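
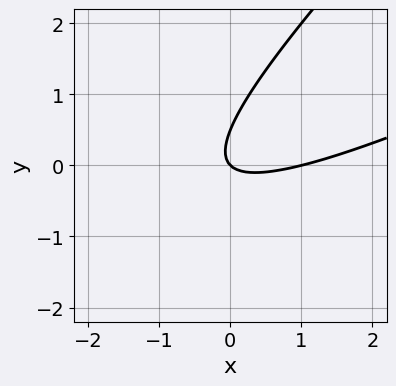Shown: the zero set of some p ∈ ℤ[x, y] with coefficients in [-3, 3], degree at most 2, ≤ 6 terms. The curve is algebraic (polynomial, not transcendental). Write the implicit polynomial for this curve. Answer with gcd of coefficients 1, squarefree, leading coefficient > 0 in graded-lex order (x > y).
1. deg p = 2. The shape is more complex than any degree-1 curve.
2. Checking where it meets the axes: the x-axis gridline crossings are at x ∈ {0, 1}; it meets the y-axis at y = 0 (among the integer gridlines).
3. Putting this together gives p.

x^2 - 3*x*y + 2*y^2 - x - y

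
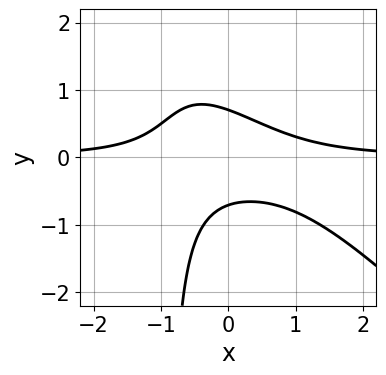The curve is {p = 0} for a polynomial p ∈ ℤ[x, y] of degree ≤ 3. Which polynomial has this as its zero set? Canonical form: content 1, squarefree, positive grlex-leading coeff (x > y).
2*x^2*y + 2*x*y^2 + 2*y^2 - 1

Degree: no degree-2 curve has this shape, so deg p = 3.
Reading off the gridlines: it misses every integer gridline on the x-axis.
These observations pin down the coefficients.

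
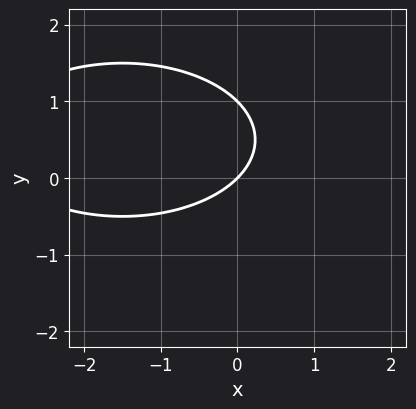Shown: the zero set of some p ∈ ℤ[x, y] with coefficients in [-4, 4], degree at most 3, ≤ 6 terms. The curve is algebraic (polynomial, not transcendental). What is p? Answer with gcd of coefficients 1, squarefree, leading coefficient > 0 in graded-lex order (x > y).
x^2 + 3*y^2 + 3*x - 3*y

The degree is 2 — a generic line meets the curve in up to 2 points.
Reading off the gridlines: among the integer gridlines, it crosses the y-axis at y ∈ {0, 1}; one x-axis crossing is at x = 0.
Solving for integer coefficients yields p as stated.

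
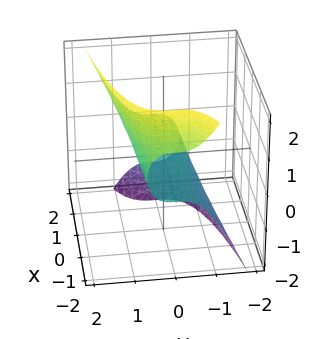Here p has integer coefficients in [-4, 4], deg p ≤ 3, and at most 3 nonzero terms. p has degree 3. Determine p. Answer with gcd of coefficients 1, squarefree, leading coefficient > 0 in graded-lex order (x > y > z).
x*z^2 - 3*y^3 + 3*z

First, the degree is 3 — no degree-2 surface has this shape.
Next, against the integer gridlines: one y-axis crossing is at y = 0; the visible x-axis segment lies entirely on the surface.
Finally, together with the visible shape, these determine p as stated.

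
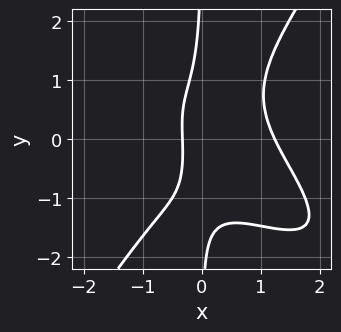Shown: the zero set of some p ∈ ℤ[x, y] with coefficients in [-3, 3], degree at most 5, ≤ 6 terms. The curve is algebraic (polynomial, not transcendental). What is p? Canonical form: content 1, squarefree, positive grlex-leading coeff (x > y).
2*x^4 + 3*x^3*y - 2*x*y^3 - 3*x - 1

First, degree: no degree-3 curve has this shape, so deg p = 4.
Next, against the integer gridlines: the curve avoids every integer y-axis point in the box.
Finally, solving for integer coefficients yields p as stated.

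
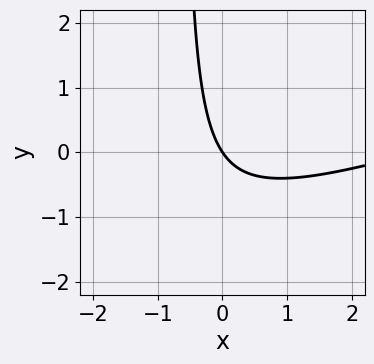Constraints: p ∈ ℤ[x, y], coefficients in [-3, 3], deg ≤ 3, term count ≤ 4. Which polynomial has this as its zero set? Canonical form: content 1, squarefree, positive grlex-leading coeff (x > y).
1. Degree: the shape is more complex than any degree-1 curve, so deg p = 2.
2. Reading off the gridlines: it crosses the y-axis at the gridline y = 0; it crosses the x-axis at the gridline x = 0.
3. Solving for integer coefficients yields p as stated.

x^2 - 3*x*y - 3*x - 2*y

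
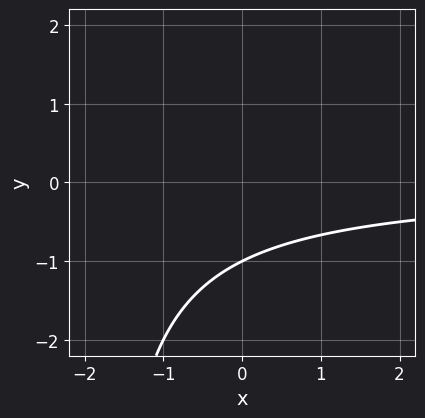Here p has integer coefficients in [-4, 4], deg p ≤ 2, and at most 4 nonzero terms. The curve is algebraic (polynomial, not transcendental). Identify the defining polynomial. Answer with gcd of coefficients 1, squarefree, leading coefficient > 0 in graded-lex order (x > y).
x*y + 2*y + 2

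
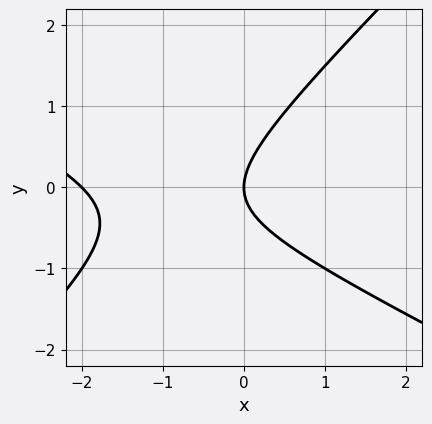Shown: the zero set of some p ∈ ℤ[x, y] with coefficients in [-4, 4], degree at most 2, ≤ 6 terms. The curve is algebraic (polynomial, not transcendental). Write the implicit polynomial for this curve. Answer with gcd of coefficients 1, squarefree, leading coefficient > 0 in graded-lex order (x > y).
The degree is 2 — the shape is more complex than any degree-1 curve.
Reading off the gridlines: it meets the y-axis at y = 0 (among the integer gridlines); the x-axis gridline crossings are at x ∈ {-2, 0}.
The integer polynomial consistent with all of this is the stated p.

x^2 + x*y - 2*y^2 + 2*x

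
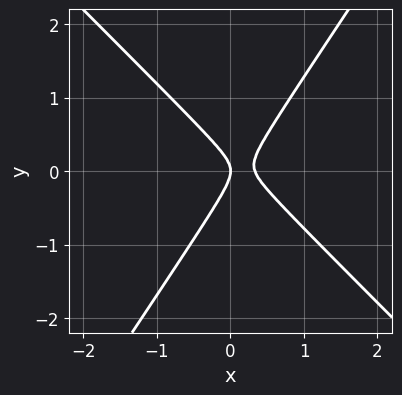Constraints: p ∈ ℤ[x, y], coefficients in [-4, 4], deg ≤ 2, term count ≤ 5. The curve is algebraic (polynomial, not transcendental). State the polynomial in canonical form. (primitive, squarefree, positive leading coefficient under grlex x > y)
First, deg p = 2. A generic line meets the curve in up to 2 points.
Then, from the axis intercepts and sections: it crosses the x-axis at the gridline x = 0; one y-axis crossing is at y = 0.
Finally, the integer polynomial consistent with all of this is the stated p.

3*x^2 + x*y - 2*y^2 - x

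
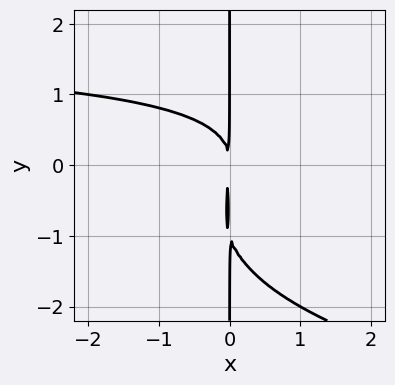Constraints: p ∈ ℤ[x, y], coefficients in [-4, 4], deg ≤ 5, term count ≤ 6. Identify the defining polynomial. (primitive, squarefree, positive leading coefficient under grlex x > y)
x*y^3 - x^2*y + x*y^2 + 2*x^2

1. deg p = 4.
2. Reading off the gridlines: the visible y-axis segment lies entirely on the curve.
3. Putting this together gives p.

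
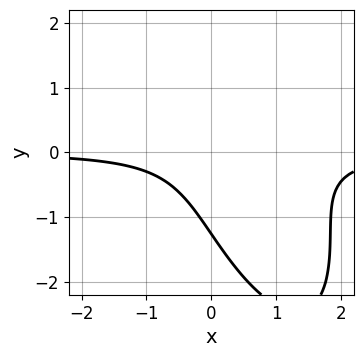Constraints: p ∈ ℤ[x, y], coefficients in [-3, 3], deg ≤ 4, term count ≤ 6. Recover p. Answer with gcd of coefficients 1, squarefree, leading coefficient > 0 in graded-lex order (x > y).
Degree: the shape is more complex than any degree-2 curve, so deg p = 3.
From the visible intercepts: no x-intercept at any integer in the box.
Matching integer coefficients to the picture gives p.

3*x^2*y + 2*x*y^2 + y^3 - 3*x*y + 2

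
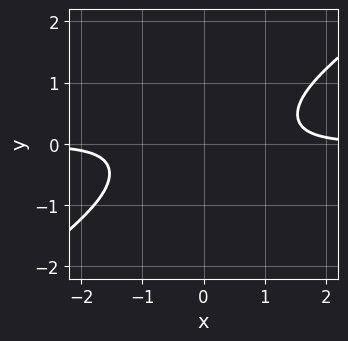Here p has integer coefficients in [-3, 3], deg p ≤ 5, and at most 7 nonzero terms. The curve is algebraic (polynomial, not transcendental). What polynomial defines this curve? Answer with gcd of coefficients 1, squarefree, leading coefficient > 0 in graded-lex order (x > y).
3*x^3*y - 3*x^2*y^2 - 2*y^4 - 2*x*y - 2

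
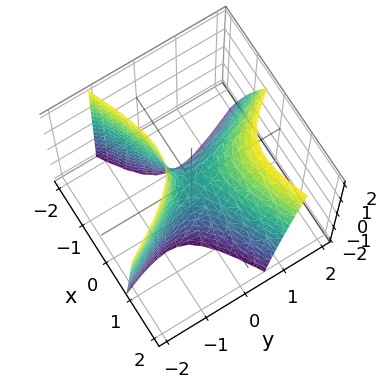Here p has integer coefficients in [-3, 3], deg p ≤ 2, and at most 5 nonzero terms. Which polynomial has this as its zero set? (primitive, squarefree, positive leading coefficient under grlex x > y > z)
2*x^2 - 3*x*y - 2*y^2 + y*z + z

The degree is 2 — a generic line meets the surface in up to 2 points.
Against the integer gridlines: it crosses the x-axis at the gridline x = 0; it crosses the z-axis at the gridline z = 0; it crosses the y-axis at the gridline y = 0.
Matching integer coefficients to the picture gives p.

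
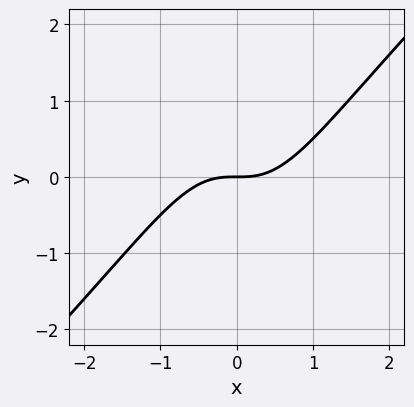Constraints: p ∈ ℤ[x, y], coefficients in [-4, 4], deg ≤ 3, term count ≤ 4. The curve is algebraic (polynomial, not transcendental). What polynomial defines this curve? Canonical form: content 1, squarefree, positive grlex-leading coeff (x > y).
1. Degree: a generic line meets the curve in up to 3 points, so deg p = 3.
2. Checking where it meets the axes: it meets the y-axis at y = 0 (among the integer gridlines); it meets the x-axis at x = 0 (among the integer gridlines).
3. Assembling these constraints gives the stated polynomial.

x^3 - x^2*y - y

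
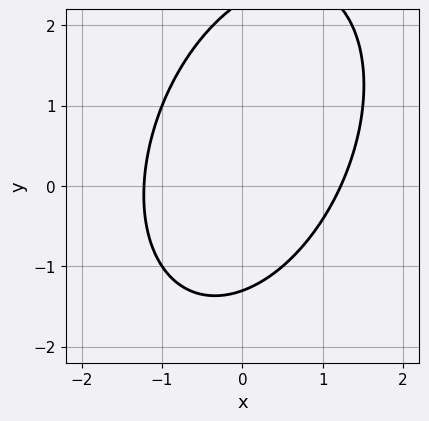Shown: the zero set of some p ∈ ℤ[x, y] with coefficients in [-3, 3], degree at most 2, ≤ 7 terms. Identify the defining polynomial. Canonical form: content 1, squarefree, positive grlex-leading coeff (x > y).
(a) The degree is 2 — the shape is more complex than any degree-1 curve.
(b) The integer polynomial consistent with all of this is the stated p.

2*x^2 - x*y + y^2 - y - 3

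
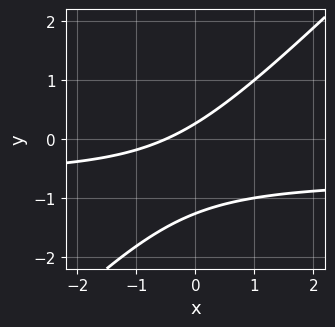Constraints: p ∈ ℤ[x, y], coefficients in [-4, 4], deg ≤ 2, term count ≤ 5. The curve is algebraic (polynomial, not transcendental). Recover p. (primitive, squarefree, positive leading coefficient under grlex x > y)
3*x*y - 3*y^2 + 2*x - 3*y + 1

deg p = 2.
The integer polynomial consistent with all of this is the stated p.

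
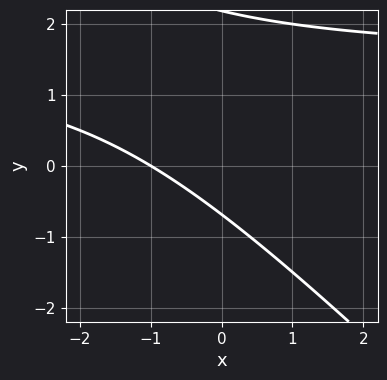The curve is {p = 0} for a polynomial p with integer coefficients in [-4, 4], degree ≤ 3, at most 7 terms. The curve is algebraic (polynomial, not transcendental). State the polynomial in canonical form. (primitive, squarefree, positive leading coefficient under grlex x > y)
2*x*y + 2*y^2 - 3*x - 3*y - 3

(a) Degree: a generic line meets the curve in up to 2 points, so deg p = 2.
(b) From the visible intercepts: one x-axis crossing is at x = -1.
(c) Putting this together gives p.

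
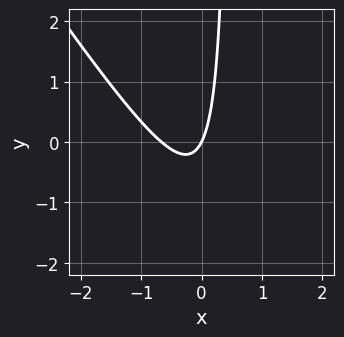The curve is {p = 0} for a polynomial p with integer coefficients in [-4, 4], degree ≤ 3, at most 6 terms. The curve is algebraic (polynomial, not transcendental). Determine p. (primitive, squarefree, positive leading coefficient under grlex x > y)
Degree: no degree-1 curve has this shape, so deg p = 2.
Against the integer gridlines: it crosses the y-axis at the gridline y = 0; one x-axis crossing is at x = 0.
Together with the visible shape, these determine p as stated.

3*x^2 + 2*x*y + 2*x - y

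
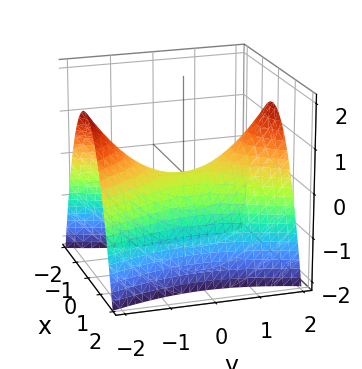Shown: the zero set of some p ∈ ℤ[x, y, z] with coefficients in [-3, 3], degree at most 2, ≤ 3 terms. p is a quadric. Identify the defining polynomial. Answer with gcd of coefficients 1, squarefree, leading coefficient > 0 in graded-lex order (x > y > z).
3*x^2 - y^2 + 3*z

1. deg p = 2. A hyperbolic paraboloid; a quadric.
2. Symmetries: the x ↦ −x reflection is a symmetry, so x appears only in even powers; it's symmetric under y → −y, forcing even powers of y.
3. From the visible intercepts: it crosses the x-axis at the gridline x = 0; one z-axis crossing is at z = 0.
4. Together with the visible shape, these determine p as stated.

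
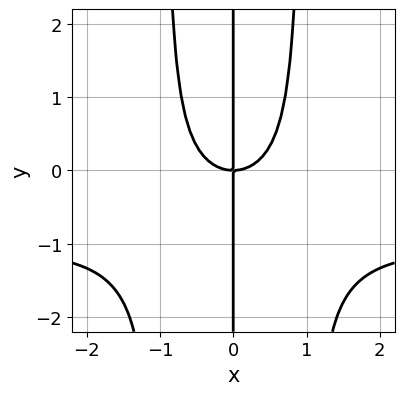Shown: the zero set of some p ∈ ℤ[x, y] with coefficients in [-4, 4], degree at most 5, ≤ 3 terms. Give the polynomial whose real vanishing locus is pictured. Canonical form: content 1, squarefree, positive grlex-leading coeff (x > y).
x^3*y + x^3 - x*y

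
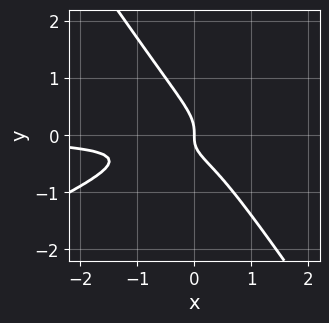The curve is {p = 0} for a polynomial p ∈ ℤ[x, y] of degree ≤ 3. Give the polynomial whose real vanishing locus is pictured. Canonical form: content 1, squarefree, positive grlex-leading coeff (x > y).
2*x^2*y - 3*x*y^2 - 3*y^3 - x*y - x

First, deg p = 3. The shape is more complex than any degree-2 curve.
Then, from the axis intercepts and sections: one x-axis crossing is at x = 0; one y-axis crossing is at y = 0.
Finally, putting this together gives p.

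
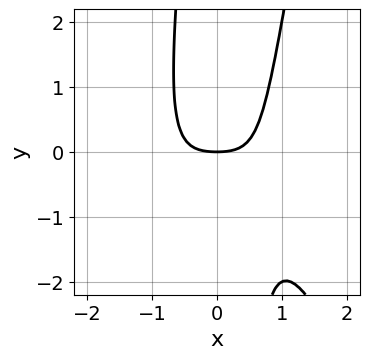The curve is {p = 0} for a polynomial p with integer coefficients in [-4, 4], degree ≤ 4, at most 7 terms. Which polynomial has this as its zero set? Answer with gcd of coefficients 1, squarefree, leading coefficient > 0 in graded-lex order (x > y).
3*x^4 + 3*x^2*y - x*y^2 + x^2 - 3*y

(a) deg p = 4. The shape is more complex than any degree-3 curve.
(b) Against the integer gridlines: it crosses the y-axis at the gridline y = 0; one x-axis crossing is at x = 0.
(c) Matching integer coefficients to the picture gives p.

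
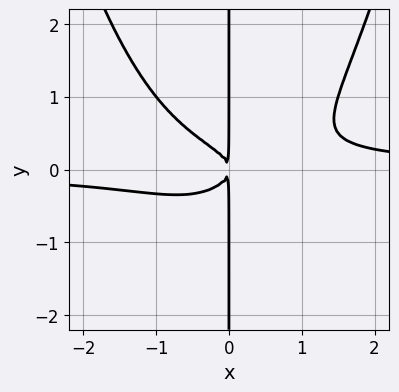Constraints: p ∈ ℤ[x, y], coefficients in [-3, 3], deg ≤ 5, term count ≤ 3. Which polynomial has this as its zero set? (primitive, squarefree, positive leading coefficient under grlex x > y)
2*x^3*y - 3*x*y^2 - x^2

The degree is 4 — the shape is more complex than any degree-3 curve.
From the axis intercepts and sections: every point of the y-axis in the box is on the curve.
Together with the visible shape, these determine p as stated.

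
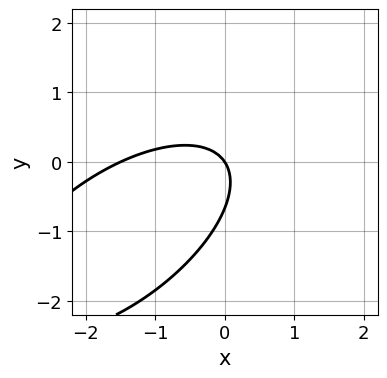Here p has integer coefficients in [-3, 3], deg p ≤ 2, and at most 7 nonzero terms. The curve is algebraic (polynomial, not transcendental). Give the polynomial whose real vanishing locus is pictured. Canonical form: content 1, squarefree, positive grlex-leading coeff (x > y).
First, the degree is 2 — no degree-1 curve has this shape.
Next, from the axis intercepts and sections: one y-axis crossing is at y = 0; it meets the x-axis at x = 0 (among the integer gridlines).
Finally, putting this together gives p.

2*x^2 - 3*x*y + 3*y^2 + 3*x + 2*y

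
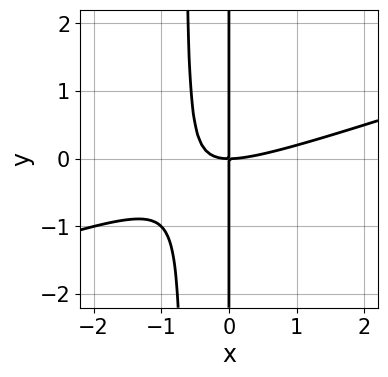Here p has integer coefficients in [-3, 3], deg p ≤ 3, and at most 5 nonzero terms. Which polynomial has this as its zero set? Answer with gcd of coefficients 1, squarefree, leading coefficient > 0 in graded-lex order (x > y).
x^3 - 3*x^2*y - 2*x*y

deg p = 3.
From the visible intercepts: every point of the y-axis in the box is on the curve; it crosses the x-axis at the gridline x = 0.
Fitting integer coefficients to these (and the overall shape) gives p.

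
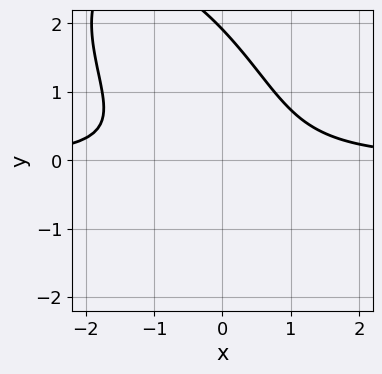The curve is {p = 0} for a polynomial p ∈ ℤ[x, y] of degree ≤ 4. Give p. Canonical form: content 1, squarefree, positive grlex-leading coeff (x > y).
3*x^2*y + 3*x*y^2 + 2*y^3 - 3*y^2 - 3

First, the degree is 3 — no degree-2 curve has this shape.
Next, checking where it meets the axes: it misses every integer gridline on the x-axis.
Finally, matching integer coefficients to the picture gives p.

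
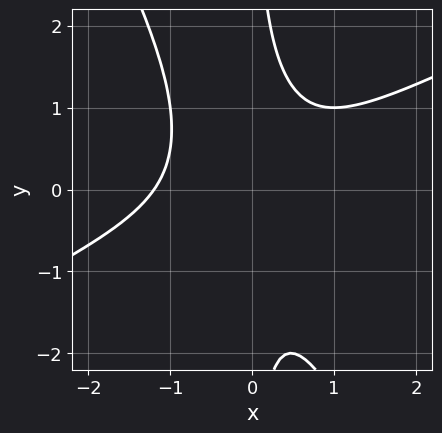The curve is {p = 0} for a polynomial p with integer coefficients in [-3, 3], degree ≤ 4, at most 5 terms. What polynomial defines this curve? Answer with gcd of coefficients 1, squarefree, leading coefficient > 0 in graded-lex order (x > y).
2*x^3 - 3*x^2*y - 2*x*y^2 + x^2 + 2

First, the degree is 3 — no degree-2 curve has this shape.
Then, from the axis intercepts and sections: it misses every integer gridline on the y-axis.
Finally, together with the visible shape, these determine p as stated.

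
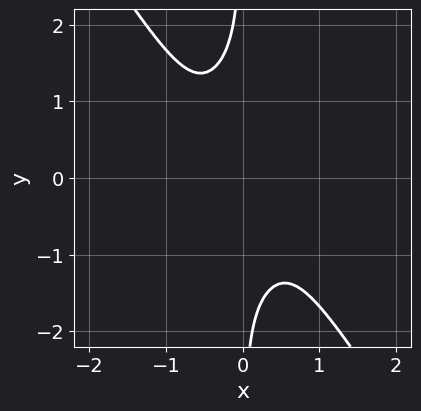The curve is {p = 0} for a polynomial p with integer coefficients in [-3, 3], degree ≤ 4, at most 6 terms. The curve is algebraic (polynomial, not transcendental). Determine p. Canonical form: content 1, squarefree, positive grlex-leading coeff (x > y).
2*x^4 - x^3*y + x*y^3 + 1

Degree: the shape is more complex than any degree-3 curve, so deg p = 4.
From the axis intercepts and sections: the curve avoids every integer x-axis point in the box; the curve avoids every integer y-axis point in the box.
Matching integer coefficients to the picture gives p.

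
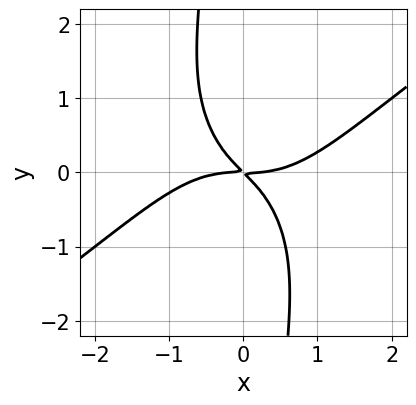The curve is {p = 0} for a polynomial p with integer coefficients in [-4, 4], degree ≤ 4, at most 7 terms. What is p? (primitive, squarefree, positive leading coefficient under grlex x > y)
x^4 - x^3*y - x*y^3 - 2*x*y - 2*y^2

Degree: the shape is more complex than any degree-3 curve, so deg p = 4.
Observable constraints: it crosses the y-axis at the gridline y = 0; one x-axis crossing is at x = 0.
These observations pin down the coefficients.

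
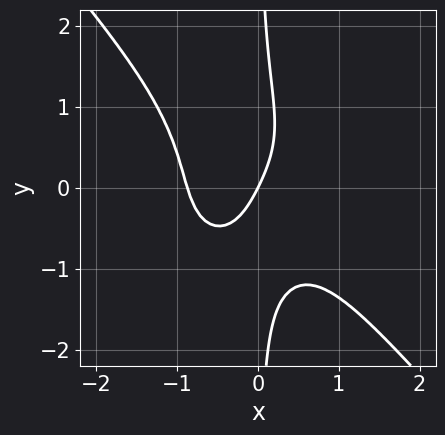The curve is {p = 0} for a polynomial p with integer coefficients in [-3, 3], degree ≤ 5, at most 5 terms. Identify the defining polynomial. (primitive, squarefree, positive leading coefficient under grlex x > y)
3*x^4 + 2*x*y^3 + x*y + 2*x - y

(a) The degree is 4 — no degree-3 curve has this shape.
(b) Observable constraints: it meets the x-axis at x = 0 (among the integer gridlines); it crosses the y-axis at the gridline y = 0.
(c) Putting this together gives p.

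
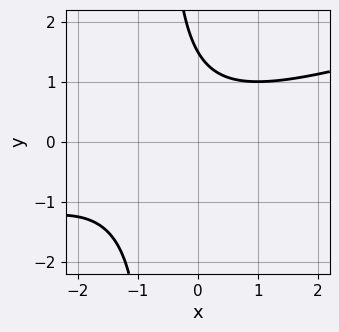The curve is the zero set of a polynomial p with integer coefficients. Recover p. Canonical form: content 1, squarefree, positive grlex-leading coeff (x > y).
First, degree: a generic line meets the curve in up to 2 points, so deg p = 2.
Next, checking where it meets the axes: no x-intercept at any integer in the box.
Finally, solving for integer coefficients yields p as stated.

x^2 - 3*x*y + x - 2*y + 3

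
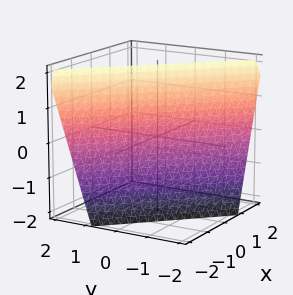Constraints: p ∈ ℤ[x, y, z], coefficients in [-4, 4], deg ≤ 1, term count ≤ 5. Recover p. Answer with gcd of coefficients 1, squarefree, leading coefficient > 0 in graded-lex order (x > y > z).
1. deg p = 1.
2. Checking where it meets the axes: it meets the z-axis at z = 2 (among the integer gridlines).
3. Assembling these constraints gives the stated polynomial.

3*x + 3*y - z + 2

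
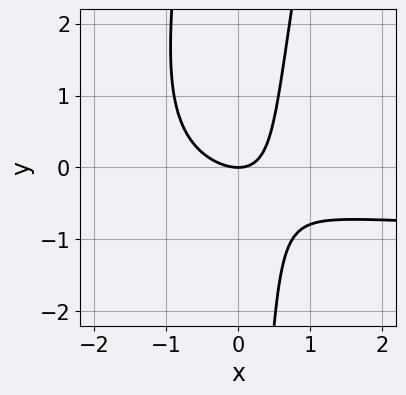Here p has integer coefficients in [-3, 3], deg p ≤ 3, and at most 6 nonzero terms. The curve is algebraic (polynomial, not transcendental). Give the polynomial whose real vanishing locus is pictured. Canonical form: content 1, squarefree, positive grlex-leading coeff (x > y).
deg p = 3.
Checking where it meets the axes: one x-axis crossing is at x = 0; it crosses the y-axis at the gridline y = 0.
Fitting integer coefficients to these (and the overall shape) gives p.

3*x^2*y - x*y^2 + 3*x^2 + 3*x*y - 3*y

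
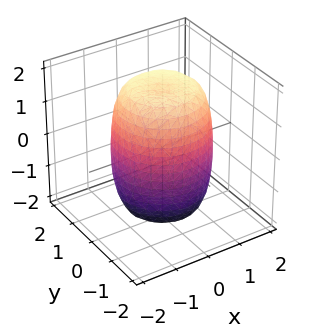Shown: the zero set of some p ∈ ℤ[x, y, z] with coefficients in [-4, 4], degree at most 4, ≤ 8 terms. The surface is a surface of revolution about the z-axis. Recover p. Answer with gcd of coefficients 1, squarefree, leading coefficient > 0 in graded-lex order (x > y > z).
First, the degree is 4 — no degree-3 surface has this shape.
Then, symmetries: rotational symmetry about the z-axis ⇒ p depends on x, y only through x² + y².
Then, checking where it meets the axes: a circular section at z = 1 has radius between 1 and 2.
Finally, assembling these constraints gives the stated polynomial.

2*x^4 + 4*x^2*y^2 + 2*y^4 - 2*x^2 - 2*y^2 + z^2 - 3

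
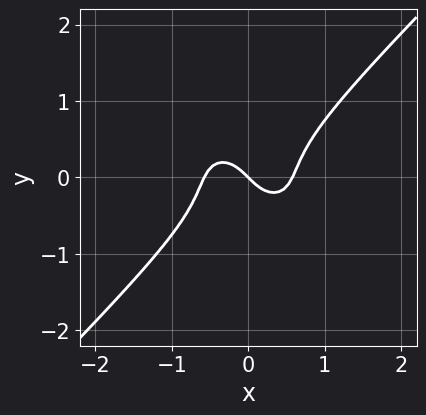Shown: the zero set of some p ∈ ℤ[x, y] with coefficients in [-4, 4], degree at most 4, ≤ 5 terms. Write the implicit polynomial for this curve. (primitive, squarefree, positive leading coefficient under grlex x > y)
3*x^3 - 3*y^3 - x - y

1. The degree is 3 — the shape is more complex than any degree-2 curve.
2. From the axis intercepts and sections: one x-axis crossing is at x = 0; it crosses the y-axis at the gridline y = 0.
3. These observations pin down the coefficients.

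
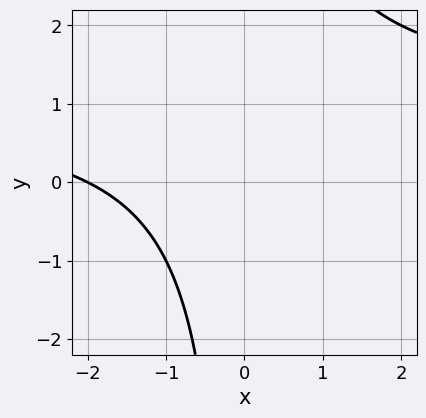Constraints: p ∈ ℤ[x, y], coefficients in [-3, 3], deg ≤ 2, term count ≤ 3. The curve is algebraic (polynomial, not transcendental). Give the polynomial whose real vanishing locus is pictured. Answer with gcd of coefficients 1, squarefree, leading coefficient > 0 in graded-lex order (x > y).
x*y - x - 2

The degree is 2 — a generic line meets the curve in up to 2 points.
From the visible intercepts: it meets the x-axis at x = -2 (among the integer gridlines); no y-intercept at any integer in the box.
Putting this together gives p.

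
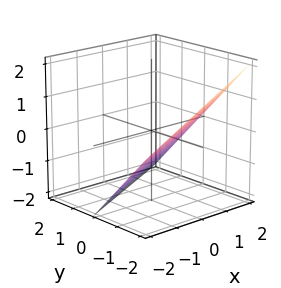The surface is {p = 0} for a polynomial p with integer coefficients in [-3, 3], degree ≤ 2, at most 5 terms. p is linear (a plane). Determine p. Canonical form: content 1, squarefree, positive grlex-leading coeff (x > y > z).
1. The degree is 1 — every cross-section is a straight line — this is a plane.
2. Observable constraints: one z-axis crossing is at z = -1; it crosses the y-axis at the gridline y = -1; it meets the x-axis at x = 2 (among the integer gridlines).
3. Fitting integer coefficients to these (and the overall shape) gives p.

x - 2*y - 2*z - 2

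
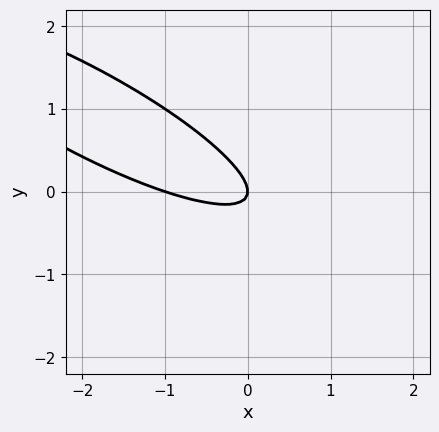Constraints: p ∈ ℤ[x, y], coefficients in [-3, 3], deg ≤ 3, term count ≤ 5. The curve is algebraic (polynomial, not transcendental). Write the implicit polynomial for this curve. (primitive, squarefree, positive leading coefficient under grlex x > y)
(a) Degree: a generic line meets the curve in up to 2 points, so deg p = 2.
(b) Reading off the gridlines: one y-axis crossing is at y = 0; the x-axis gridline crossings are at x ∈ {-1, 0}.
(c) Together with the visible shape, these determine p as stated.

x^2 + 3*x*y + 3*y^2 + x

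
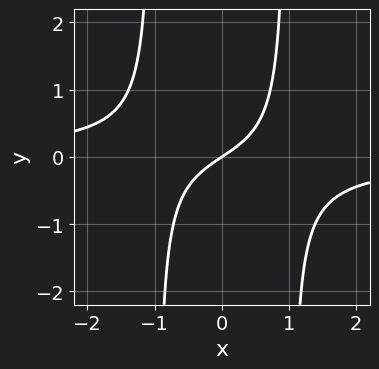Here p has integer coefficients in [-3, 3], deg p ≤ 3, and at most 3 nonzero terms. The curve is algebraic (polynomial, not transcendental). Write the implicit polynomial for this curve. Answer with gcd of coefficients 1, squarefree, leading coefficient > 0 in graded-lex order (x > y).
1. deg p = 3. A generic line meets the curve in up to 3 points.
2. Checking where it meets the axes: one x-axis crossing is at x = 0; it meets the y-axis at y = 0 (among the integer gridlines).
3. These observations pin down the coefficients.

3*x^2*y + 2*x - 3*y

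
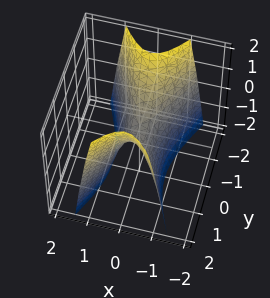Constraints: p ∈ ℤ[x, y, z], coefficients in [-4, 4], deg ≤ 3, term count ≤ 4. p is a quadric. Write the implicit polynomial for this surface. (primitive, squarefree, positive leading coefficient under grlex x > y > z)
3*x^2 - y^2 + z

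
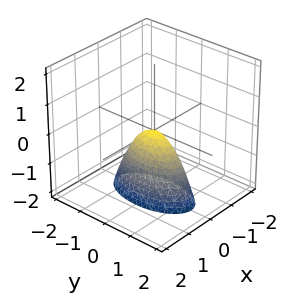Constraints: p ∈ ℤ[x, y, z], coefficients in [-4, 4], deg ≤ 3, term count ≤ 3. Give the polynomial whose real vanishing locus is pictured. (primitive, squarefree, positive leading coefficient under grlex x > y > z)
3*x^2 + y^2 + z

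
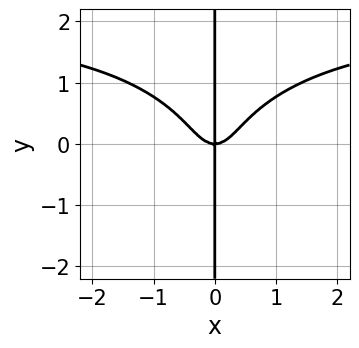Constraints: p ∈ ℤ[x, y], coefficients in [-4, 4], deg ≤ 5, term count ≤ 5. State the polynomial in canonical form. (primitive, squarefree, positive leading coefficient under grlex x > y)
x^3*y + x*y^3 - 2*x^3 + x*y

First, deg p = 4. The shape is more complex than any degree-3 curve.
Next, reading off the gridlines: one x-axis crossing is at x = 0; every point of the y-axis in the box is on the curve.
Finally, putting this together gives p.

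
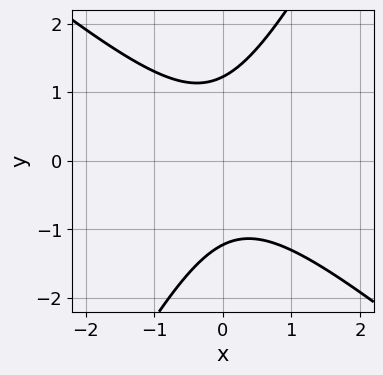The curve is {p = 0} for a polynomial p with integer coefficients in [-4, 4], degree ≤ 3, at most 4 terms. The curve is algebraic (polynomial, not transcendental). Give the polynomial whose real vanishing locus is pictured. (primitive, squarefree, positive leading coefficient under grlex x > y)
1. The degree is 2 — no degree-1 curve has this shape.
2. Against the integer gridlines: it misses every integer gridline on the x-axis.
3. Solving for integer coefficients yields p as stated.

3*x^2 + 2*x*y - 2*y^2 + 3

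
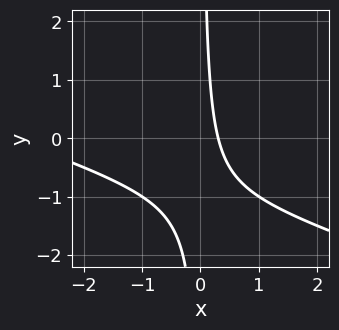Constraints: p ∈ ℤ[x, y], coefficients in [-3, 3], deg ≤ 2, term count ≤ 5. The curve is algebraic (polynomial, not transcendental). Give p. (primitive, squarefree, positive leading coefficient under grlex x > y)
x^2 + 3*x*y + 3*x - 1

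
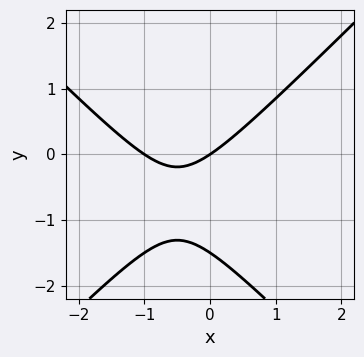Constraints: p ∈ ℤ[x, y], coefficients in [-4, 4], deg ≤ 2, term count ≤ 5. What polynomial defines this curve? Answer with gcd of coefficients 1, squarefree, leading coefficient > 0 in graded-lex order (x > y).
1. deg p = 2. No degree-1 curve has this shape.
2. From the axis intercepts and sections: it crosses the y-axis at the gridline y = 0; the x-axis gridline crossings are at x ∈ {-1, 0}.
3. Matching integer coefficients to the picture gives p.

2*x^2 - 2*y^2 + 2*x - 3*y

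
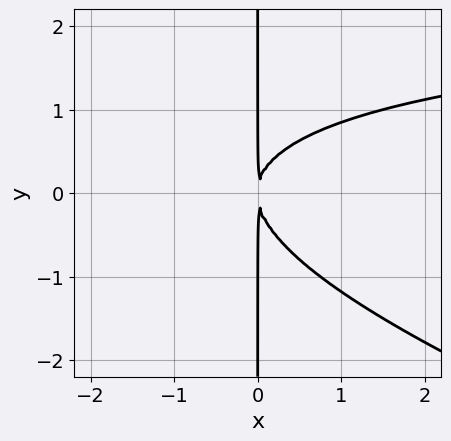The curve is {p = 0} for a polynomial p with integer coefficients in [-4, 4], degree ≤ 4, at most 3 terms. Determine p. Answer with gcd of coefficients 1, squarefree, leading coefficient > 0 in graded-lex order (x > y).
x^2*y + 3*x*y^2 - 3*x^2

Degree: no degree-2 curve has this shape, so deg p = 3.
From the visible intercepts: every point of the y-axis in the box is on the curve.
Solving for integer coefficients yields p as stated.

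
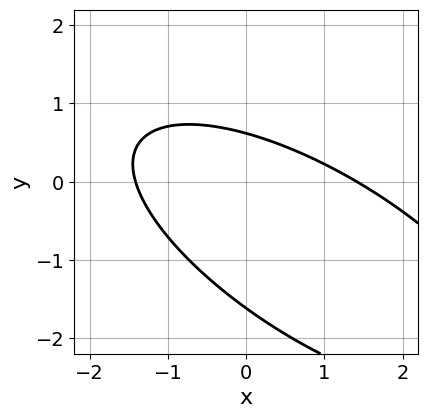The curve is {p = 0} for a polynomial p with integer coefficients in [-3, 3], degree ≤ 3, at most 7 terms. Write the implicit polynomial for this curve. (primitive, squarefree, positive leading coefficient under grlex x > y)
First, degree: the shape is more complex than any degree-1 curve, so deg p = 2.
Finally, the integer polynomial consistent with all of this is the stated p.

x^2 + 2*x*y + 2*y^2 + 2*y - 2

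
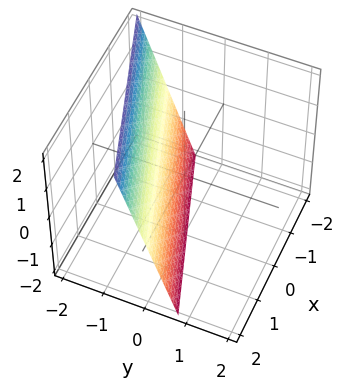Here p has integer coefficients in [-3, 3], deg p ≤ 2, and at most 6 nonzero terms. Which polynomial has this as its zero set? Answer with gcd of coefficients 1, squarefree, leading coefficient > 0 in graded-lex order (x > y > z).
x - 3*y - z - 2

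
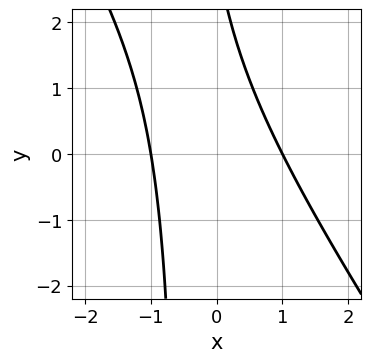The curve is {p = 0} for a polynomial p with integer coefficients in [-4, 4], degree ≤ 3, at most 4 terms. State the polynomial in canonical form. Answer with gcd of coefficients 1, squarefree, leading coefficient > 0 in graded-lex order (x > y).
3*x^2 + 2*x*y + y - 3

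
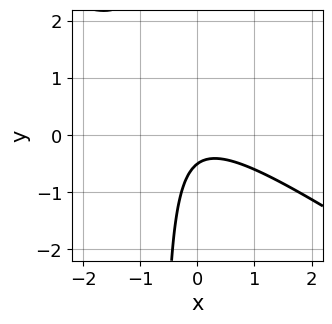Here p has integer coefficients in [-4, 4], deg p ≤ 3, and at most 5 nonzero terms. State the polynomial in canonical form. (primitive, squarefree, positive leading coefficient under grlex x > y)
2*x^2 + 3*x*y + 2*y + 1

(a) Degree: a generic line meets the curve in up to 2 points, so deg p = 2.
(b) Checking where it meets the axes: the curve avoids every integer x-axis point in the box.
(c) Matching integer coefficients to the picture gives p.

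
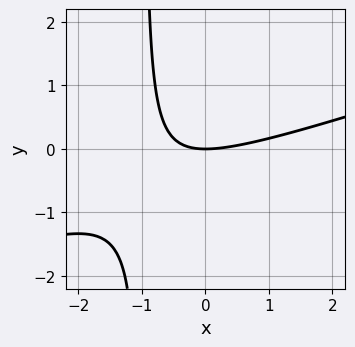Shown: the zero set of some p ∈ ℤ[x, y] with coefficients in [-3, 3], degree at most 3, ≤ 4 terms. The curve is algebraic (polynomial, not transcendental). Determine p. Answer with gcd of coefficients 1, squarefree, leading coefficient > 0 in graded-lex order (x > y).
x^2 - 3*x*y - 3*y

deg p = 2.
Checking where it meets the axes: it crosses the y-axis at the gridline y = 0; it crosses the x-axis at the gridline x = 0.
The integer polynomial consistent with all of this is the stated p.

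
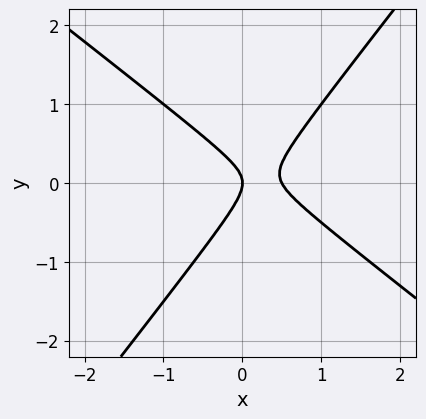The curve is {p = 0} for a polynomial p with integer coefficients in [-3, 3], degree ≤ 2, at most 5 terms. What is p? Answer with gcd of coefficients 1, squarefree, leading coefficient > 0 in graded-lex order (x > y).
First, degree: no degree-1 curve has this shape, so deg p = 2.
Then, reading off the gridlines: one x-axis crossing is at x = 0; it crosses the y-axis at the gridline y = 0.
Finally, solving for integer coefficients yields p as stated.

2*x^2 + x*y - 2*y^2 - x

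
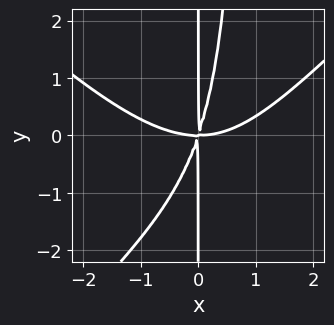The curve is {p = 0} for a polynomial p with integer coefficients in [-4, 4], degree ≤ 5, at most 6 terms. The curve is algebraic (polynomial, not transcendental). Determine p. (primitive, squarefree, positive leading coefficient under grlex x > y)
x^4 - x^2*y^2 - 3*x^2*y + x*y^2

First, the degree is 4 — a generic line meets the curve in up to 4 points.
Next, from the axis intercepts and sections: every point of the y-axis in the box is on the curve.
Finally, these observations pin down the coefficients.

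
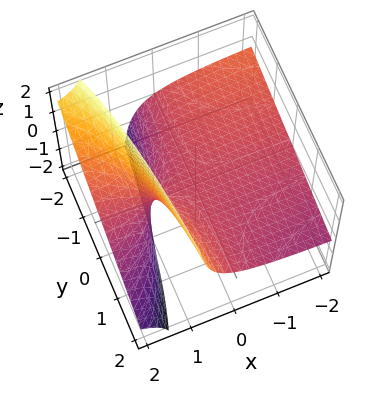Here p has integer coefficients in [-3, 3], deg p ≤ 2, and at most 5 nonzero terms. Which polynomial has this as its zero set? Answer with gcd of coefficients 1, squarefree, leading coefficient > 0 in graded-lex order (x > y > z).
x*y + 3*x*z - 3*z

(a) The degree is 2 — no degree-1 surface has this shape.
(b) From the visible intercepts: the visible x-axis segment lies entirely on the surface; it meets the z-axis at z = 0 (among the integer gridlines); the visible y-axis segment lies entirely on the surface.
(c) These observations pin down the coefficients.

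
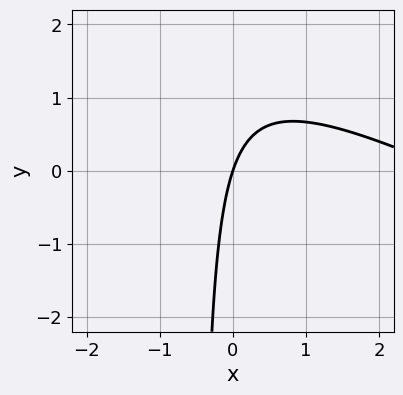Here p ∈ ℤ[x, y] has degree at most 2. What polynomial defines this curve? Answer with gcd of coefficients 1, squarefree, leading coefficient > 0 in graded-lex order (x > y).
x^2 + 2*x*y - 3*x + y

(a) The degree is 2 — no degree-1 curve has this shape.
(b) Observable constraints: it crosses the y-axis at the gridline y = 0; it crosses the x-axis at the gridline x = 0.
(c) Together with the visible shape, these determine p as stated.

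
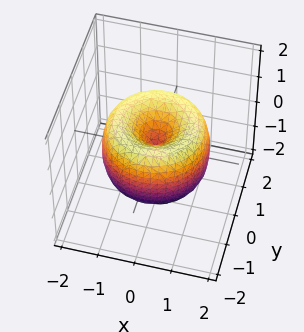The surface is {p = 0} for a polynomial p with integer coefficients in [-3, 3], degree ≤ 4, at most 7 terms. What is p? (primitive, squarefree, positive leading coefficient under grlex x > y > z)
1. Degree: no degree-3 surface has this shape, so deg p = 4.
2. Symmetry: every cross-section ⟂ z is a circle, so x, y appear only via x² + y².
3. Checking where it meets the axes: it crosses the x-axis at the gridline x = 0; a circular section at z = -1 has radius exactly 1; one z-axis crossing is at z = 0; it crosses the y-axis at the gridline y = 0.
4. The integer polynomial consistent with all of this is the stated p.

x^4 + 2*x^2*y^2 + y^4 - 2*x^2 - 2*y^2 + z^2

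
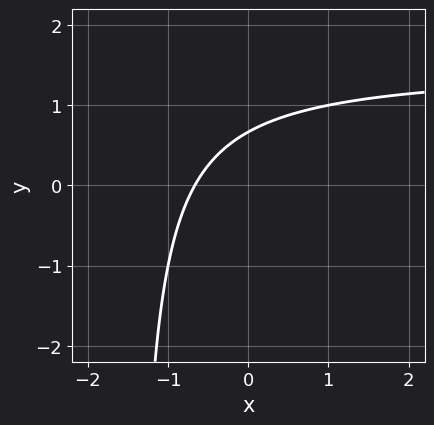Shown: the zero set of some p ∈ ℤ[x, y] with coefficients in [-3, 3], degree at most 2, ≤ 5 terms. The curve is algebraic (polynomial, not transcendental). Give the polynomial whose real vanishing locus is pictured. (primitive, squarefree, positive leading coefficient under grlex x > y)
1. deg p = 2.
2. Putting this together gives p.

2*x*y - 3*x + 3*y - 2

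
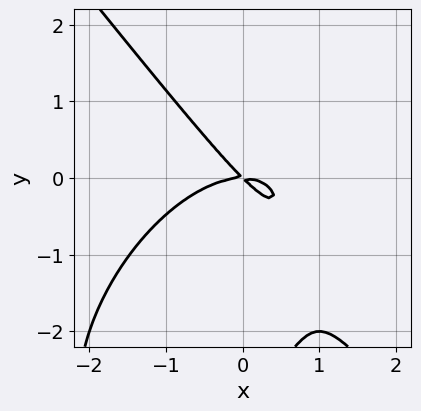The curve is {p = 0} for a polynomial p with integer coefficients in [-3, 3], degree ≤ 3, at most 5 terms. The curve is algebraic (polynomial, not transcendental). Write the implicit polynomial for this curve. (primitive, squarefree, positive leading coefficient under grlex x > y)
(a) deg p = 3. The shape is more complex than any degree-2 curve.
(b) Observable constraints: it meets the y-axis at y = 0 (among the integer gridlines); it meets the x-axis at x = 0 (among the integer gridlines).
(c) The integer polynomial consistent with all of this is the stated p.

2*x^3 + y^3 + 3*x*y + 3*y^2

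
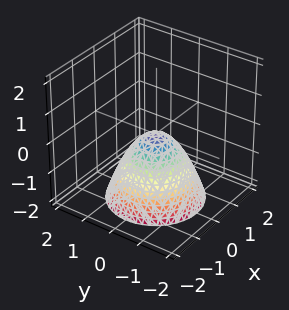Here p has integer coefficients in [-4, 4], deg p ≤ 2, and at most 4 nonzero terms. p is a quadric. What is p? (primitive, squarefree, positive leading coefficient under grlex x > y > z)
1. Degree: a single bowl opening along one axis; a quadric, so deg p = 2.
2. Symmetries: rotational symmetry about the z-axis ⇒ p depends on x, y only through x² + y².
3. From the axis intercepts and sections: a circular section at z = -2 has radius between 1 and 2; it crosses the z-axis at the gridline z = 0.
4. These observations pin down the coefficients.

x^2 + y^2 + z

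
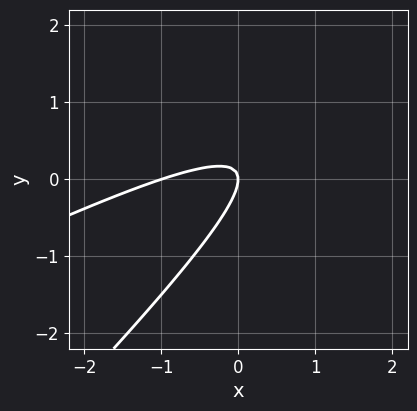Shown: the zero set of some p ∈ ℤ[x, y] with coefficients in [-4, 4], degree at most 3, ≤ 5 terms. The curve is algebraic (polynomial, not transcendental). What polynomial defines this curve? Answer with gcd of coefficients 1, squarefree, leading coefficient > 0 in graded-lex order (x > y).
x^2 - 3*x*y + 2*y^2 + x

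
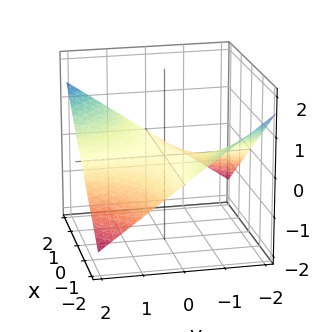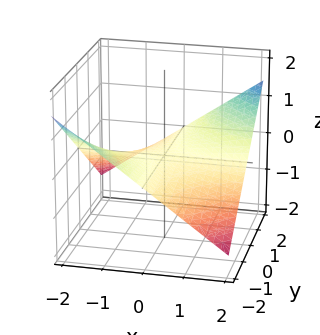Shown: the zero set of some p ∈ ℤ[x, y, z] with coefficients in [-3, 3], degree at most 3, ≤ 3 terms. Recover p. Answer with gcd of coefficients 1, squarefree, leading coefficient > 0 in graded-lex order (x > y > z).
x*y - 3*z

(a) Degree: no degree-1 surface has this shape, so deg p = 2.
(b) Checking where it meets the axes: every point of the y-axis in the box is on the surface; it meets the z-axis at z = 0 (among the integer gridlines); every point of the x-axis in the box is on the surface.
(c) Solving for integer coefficients yields p as stated.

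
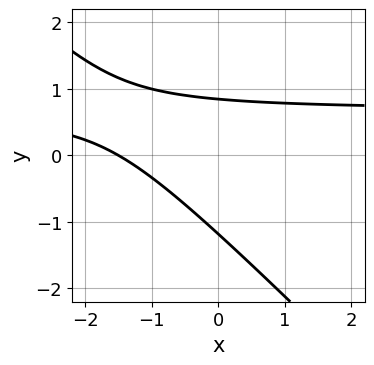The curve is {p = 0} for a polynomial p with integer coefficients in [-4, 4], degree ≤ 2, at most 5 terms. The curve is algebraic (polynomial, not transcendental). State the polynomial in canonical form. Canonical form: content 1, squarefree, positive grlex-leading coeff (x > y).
3*x*y + 3*y^2 - 2*x + y - 3

First, degree: a generic line meets the curve in up to 2 points, so deg p = 2.
Finally, matching integer coefficients to the picture gives p.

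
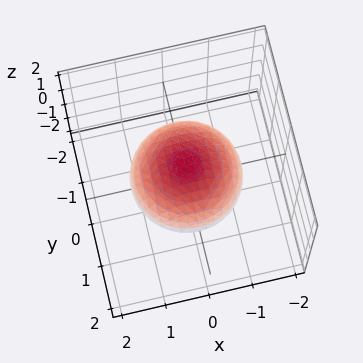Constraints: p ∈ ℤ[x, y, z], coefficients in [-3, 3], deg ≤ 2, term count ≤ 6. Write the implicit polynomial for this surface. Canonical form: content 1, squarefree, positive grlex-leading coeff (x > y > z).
First, degree: bounded and convex; a quadric, so deg p = 2.
Next, symmetries: the z-axis is an axis of rotation, so x and y enter only as x² + y²; mirror symmetry z ↦ −z ⇒ only even powers of z.
Next, reading off the gridlines: the z-axis gridline crossings are at z ∈ {-1, 1}; a circular section at z = 0 has radius between 1 and 2.
Finally, assembling these constraints gives the stated polynomial.

2*x^2 + 2*y^2 + 3*z^2 - 3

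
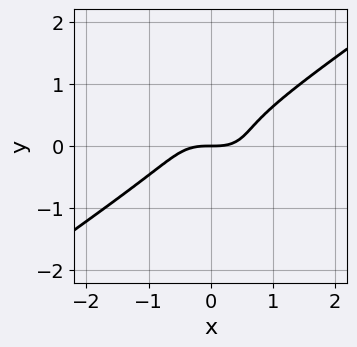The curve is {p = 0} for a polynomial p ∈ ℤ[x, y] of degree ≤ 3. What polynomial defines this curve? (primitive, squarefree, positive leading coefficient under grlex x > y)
1. The degree is 3 — the shape is more complex than any degree-2 curve.
2. From the visible intercepts: one y-axis crossing is at y = 0; it crosses the x-axis at the gridline x = 0.
3. Together with the visible shape, these determine p as stated.

x^3 - 3*y^3 + y^2 - y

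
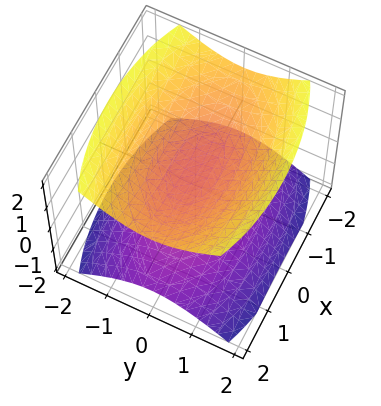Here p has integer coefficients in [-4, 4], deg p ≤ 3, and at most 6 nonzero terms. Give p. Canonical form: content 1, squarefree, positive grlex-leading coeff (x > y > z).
(a) The picture has 2 separate pieces.
(b) Degree: two separate bowl-shaped sheets opening away from each other; a quadric, so deg p = 2.
(c) Symmetries: it's symmetric under y → −y, forcing even powers of y; it's symmetric under z → −z, forcing even powers of z; the x ↦ −x reflection is a symmetry, so x appears only in even powers.
(d) Checking where it meets the axes: it misses every integer gridline on the x-axis; the surface avoids every integer y-axis point in the box.
(e) Together with the visible shape, these determine p as stated.

x^2 + 3*y^2 - 3*z^2 + 1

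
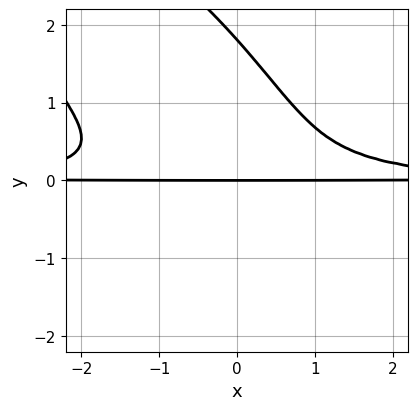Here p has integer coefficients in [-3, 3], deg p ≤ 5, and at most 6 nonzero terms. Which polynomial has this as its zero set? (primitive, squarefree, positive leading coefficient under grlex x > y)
(a) Degree: the shape is more complex than any degree-3 curve, so deg p = 4.
(b) From the visible intercepts: every point of the x-axis in the box is on the curve; it crosses the y-axis at the gridline y = 0.
(c) The integer polynomial consistent with all of this is the stated p.

2*x^2*y^2 + 3*x*y^3 + 2*y^4 - 3*y^3 - 2*y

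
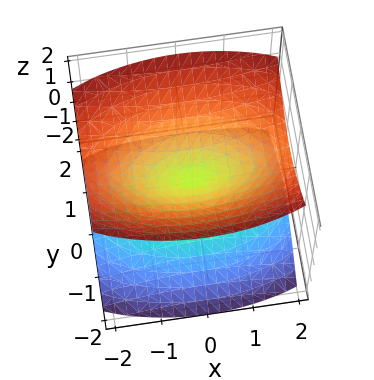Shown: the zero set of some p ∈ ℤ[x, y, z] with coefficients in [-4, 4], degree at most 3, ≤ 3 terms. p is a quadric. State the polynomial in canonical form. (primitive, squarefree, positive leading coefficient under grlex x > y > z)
The picture has 2 separate pieces.
deg p = 2.
Symmetries: the y ↦ −y reflection is a symmetry, so y appears only in even powers; mirror symmetry x ↦ −x ⇒ only even powers of x; it's symmetric under z → −z, forcing even powers of z.
Reading off the gridlines: it meets the y-axis at y = 0 (among the integer gridlines); it meets the x-axis at x = 0 (among the integer gridlines); it crosses the z-axis at the gridline z = 0.
The integer polynomial consistent with all of this is the stated p.

x^2 + 3*y^2 - 3*z^2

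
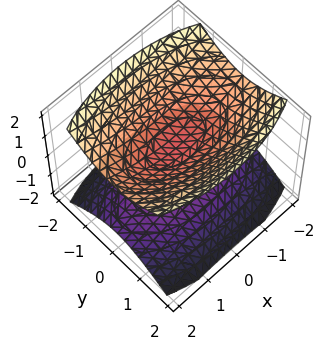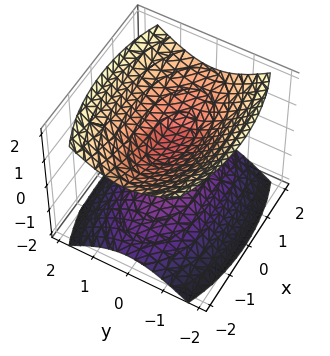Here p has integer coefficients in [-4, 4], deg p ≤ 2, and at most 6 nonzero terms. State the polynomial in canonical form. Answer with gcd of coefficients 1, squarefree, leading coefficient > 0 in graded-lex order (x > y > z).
There are 2 components. Treating them together as one polynomial.
deg p = 2. Two separate bowl-shaped sheets opening away from each other; a quadric.
Symmetries: mirror symmetry y ↦ −y ⇒ only even powers of y; mirror symmetry x ↦ −x ⇒ only even powers of x; mirror symmetry z ↦ −z ⇒ only even powers of z.
From the axis intercepts and sections: the surface avoids every integer y-axis point in the box; no x-intercept at any integer in the box.
The integer polynomial consistent with all of this is the stated p.

x^2 + 3*y^2 - 3*z^2 + 1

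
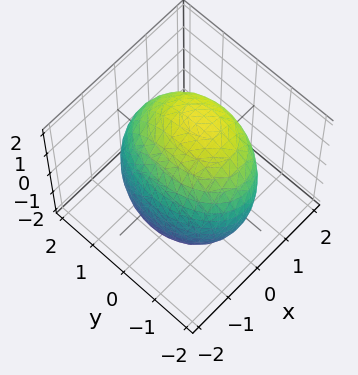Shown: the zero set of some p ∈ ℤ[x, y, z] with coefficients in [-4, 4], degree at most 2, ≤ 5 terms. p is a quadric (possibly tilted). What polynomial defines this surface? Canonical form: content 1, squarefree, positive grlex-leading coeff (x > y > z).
First, deg p = 2.
Finally, matching integer coefficients to the picture gives p.

2*x^2 - x*z + y^2 + z^2 - 3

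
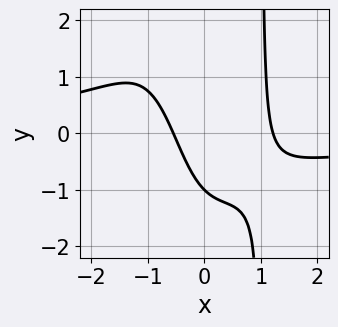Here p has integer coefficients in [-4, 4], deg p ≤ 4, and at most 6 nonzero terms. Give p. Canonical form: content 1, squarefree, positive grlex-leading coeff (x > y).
1. Degree: no degree-3 curve has this shape, so deg p = 4.
2. Reading off the gridlines: it meets the y-axis at y = -1 (among the integer gridlines).
3. Putting this together gives p.

2*x^3*y + 3*x^2 - 2*x - 2*y - 2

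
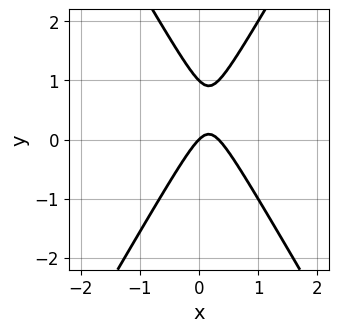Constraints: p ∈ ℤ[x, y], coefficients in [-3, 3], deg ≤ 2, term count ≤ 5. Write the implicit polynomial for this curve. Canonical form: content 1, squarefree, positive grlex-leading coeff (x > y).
(a) The degree is 2 — no degree-1 curve has this shape.
(b) Observable constraints: the y-axis gridline crossings are at y ∈ {0, 1}; it crosses the x-axis at the gridline x = 0.
(c) Fitting integer coefficients to these (and the overall shape) gives p.

3*x^2 - y^2 - x + y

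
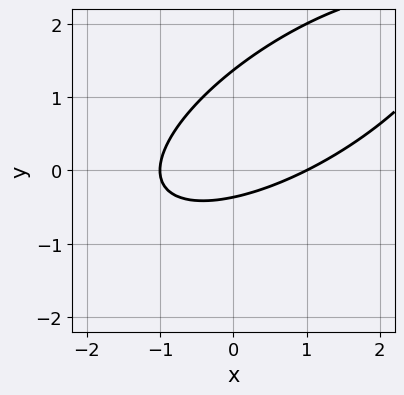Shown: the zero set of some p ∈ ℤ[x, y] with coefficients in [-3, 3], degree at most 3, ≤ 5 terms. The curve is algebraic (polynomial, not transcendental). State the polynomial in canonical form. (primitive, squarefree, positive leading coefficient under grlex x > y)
Degree: a generic line meets the curve in up to 2 points, so deg p = 2.
Against the integer gridlines: among the integer gridlines, it crosses the x-axis at x ∈ {-1, 1}.
These observations pin down the coefficients.

x^2 - 2*x*y + 2*y^2 - 2*y - 1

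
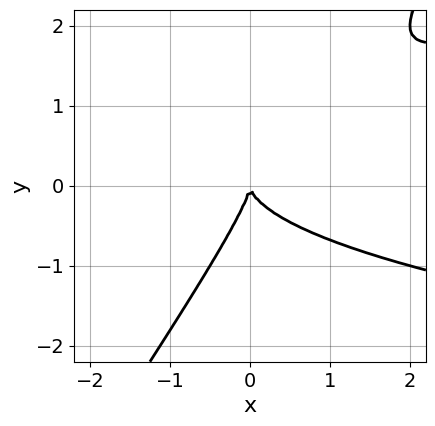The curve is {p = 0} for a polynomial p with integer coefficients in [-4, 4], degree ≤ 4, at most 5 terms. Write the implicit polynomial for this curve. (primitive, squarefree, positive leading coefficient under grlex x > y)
3*x*y^2 - 2*y^3 - 2*x^2

1. Degree: the shape is more complex than any degree-2 curve, so deg p = 3.
2. Against the integer gridlines: it meets the y-axis at y = 0 (among the integer gridlines); it meets the x-axis at x = 0 (among the integer gridlines).
3. Putting this together gives p.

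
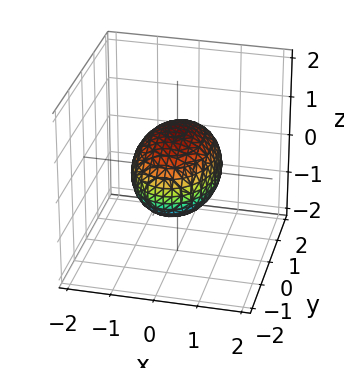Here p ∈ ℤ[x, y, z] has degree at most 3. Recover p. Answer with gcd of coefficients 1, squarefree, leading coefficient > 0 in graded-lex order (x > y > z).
First, degree: bounded and convex; a quadric, so deg p = 2.
Then, symmetries: mirror symmetry x ↦ −x ⇒ only even powers of x; it's symmetric under y → −y, forcing even powers of y; mirror symmetry z ↦ −z ⇒ only even powers of z.
Then, reading off the gridlines: among the integer gridlines, it crosses the z-axis at z ∈ {-1, 1}; among the integer gridlines, it crosses the x-axis at x ∈ {-1, 1}.
Finally, these observations pin down the coefficients.

2*x^2 + y^2 + 2*z^2 - 2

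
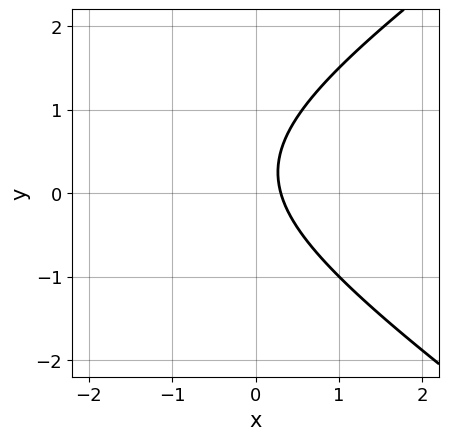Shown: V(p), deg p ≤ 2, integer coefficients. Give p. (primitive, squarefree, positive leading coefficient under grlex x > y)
The degree is 2 — a generic line meets the curve in up to 2 points.
From the visible intercepts: the curve avoids every integer y-axis point in the box.
Assembling these constraints gives the stated polynomial.

x^2 - 2*y^2 + 3*x + y - 1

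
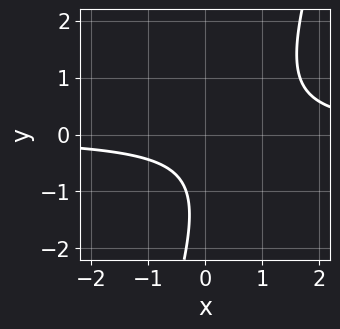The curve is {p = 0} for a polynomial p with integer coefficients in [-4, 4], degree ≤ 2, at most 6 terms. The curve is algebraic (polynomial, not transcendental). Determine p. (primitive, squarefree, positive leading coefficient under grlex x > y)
3*x*y - y^2 - 2*y - 2

1. deg p = 2. No degree-1 curve has this shape.
2. From the visible intercepts: no x-intercept at any integer in the box; the curve avoids every integer y-axis point in the box.
3. The integer polynomial consistent with all of this is the stated p.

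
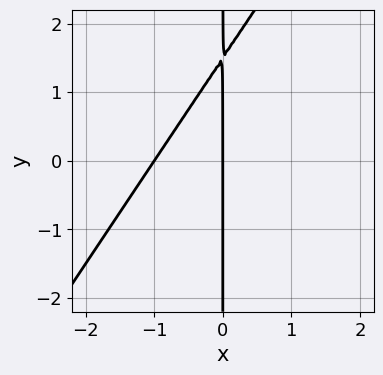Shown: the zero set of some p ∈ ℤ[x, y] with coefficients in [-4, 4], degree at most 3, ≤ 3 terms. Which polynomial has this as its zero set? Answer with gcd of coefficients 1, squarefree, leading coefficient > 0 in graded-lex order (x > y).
3*x^2 - 2*x*y + 3*x

1. The degree is 2 — the shape is more complex than any degree-1 curve.
2. Checking where it meets the axes: among the integer gridlines, it crosses the x-axis at x ∈ {-1, 0}; every point of the y-axis in the box is on the curve.
3. Matching integer coefficients to the picture gives p.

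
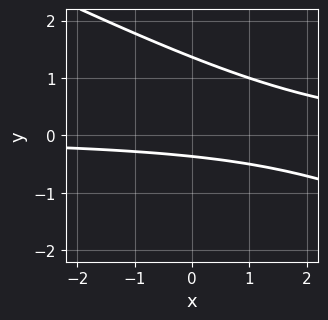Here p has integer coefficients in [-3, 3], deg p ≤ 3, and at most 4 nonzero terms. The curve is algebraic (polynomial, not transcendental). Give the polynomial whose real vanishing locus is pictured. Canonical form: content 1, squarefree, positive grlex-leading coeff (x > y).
x*y + 2*y^2 - 2*y - 1

deg p = 2. The shape is more complex than any degree-1 curve.
From the visible intercepts: it misses every integer gridline on the x-axis.
Matching integer coefficients to the picture gives p.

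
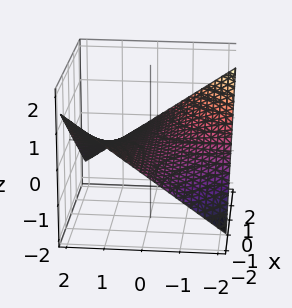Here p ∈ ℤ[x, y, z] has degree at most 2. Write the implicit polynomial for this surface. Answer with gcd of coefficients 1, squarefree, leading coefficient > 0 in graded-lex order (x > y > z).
x*y + 3*z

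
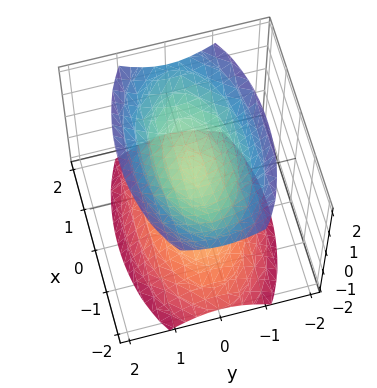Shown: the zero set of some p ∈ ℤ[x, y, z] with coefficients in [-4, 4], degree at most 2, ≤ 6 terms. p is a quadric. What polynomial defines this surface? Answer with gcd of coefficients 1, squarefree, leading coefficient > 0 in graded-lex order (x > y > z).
1. The picture has 2 separate pieces. They look like related sheets of one shape, so recover p as a whole.
2. Degree: two sheets facing apart; a quadric, so deg p = 2.
3. Symmetries: the z ↦ −z reflection is a symmetry, so z appears only in even powers; the x ↦ −x reflection is a symmetry, so x appears only in even powers; the y ↦ −y reflection is a symmetry, so y appears only in even powers.
4. Against the integer gridlines: no y-intercept at any integer in the box; no x-intercept at any integer in the box.
5. Together with the visible shape, these determine p as stated.

x^2 + 3*y^2 - 2*z^2 + 1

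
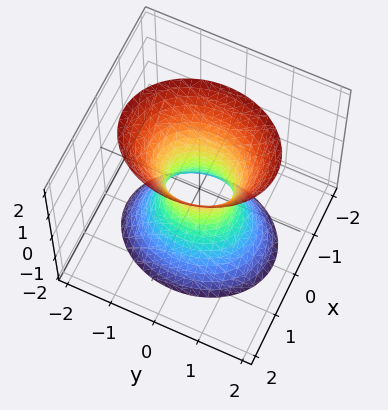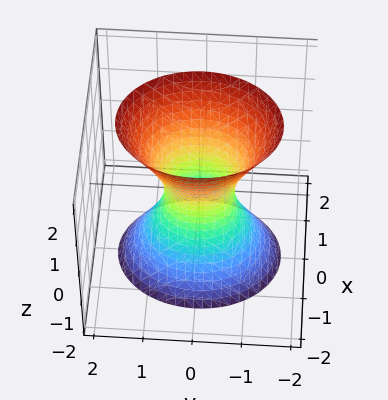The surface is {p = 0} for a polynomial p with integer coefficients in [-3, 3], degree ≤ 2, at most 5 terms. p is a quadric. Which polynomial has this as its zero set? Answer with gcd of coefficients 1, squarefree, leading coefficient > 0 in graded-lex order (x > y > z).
3*x^2 + 2*y^2 - z^2 - 1

(a) deg p = 2. An hourglass — one-sheet hyperboloid; a quadric.
(b) Symmetries: it's symmetric under y → −y, forcing even powers of y; it's symmetric under z → −z, forcing even powers of z; mirror symmetry x ↦ −x ⇒ only even powers of x.
(c) From the visible intercepts: the surface avoids every integer z-axis point in the box.
(d) Together with the visible shape, these determine p as stated.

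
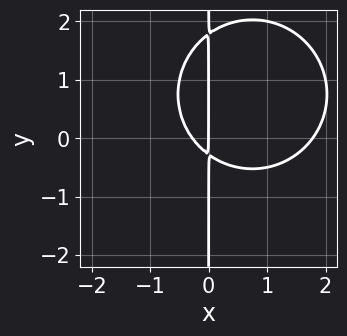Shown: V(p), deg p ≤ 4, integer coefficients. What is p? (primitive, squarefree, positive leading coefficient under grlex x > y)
(a) Degree: no degree-2 curve has this shape, so deg p = 3.
(b) Reading off the gridlines: the visible y-axis segment lies entirely on the curve; it meets the x-axis at x = 0 (among the integer gridlines).
(c) Solving for integer coefficients yields p as stated.

2*x^3 + 2*x*y^2 - 3*x^2 - 3*x*y - x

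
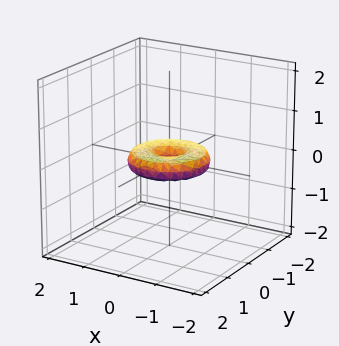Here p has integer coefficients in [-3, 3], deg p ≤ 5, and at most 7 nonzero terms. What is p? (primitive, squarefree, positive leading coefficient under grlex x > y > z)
(a) deg p = 4.
(b) Symmetries: the surface is invariant under rotation about z: p = q(x² + y², z).
(c) From the axis intercepts and sections: the x-axis gridline crossings are at x ∈ {-1, 0, 1}; the y-axis gridline crossings are at y ∈ {-1, 0, 1}; one z-axis crossing is at z = 0.
(d) Solving for integer coefficients yields p as stated.

x^4 + 2*x^2*y^2 + y^4 - x^2 - y^2 + 3*z^2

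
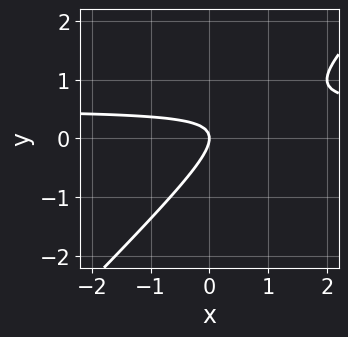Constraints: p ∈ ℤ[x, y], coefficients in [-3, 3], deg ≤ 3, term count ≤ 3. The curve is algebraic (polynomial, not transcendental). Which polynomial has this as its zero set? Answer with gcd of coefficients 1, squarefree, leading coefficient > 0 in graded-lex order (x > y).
2*x*y - 2*y^2 - x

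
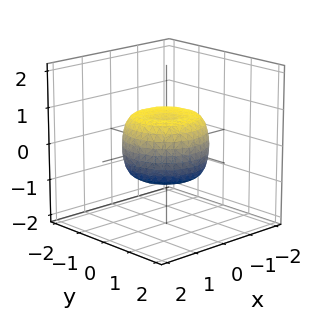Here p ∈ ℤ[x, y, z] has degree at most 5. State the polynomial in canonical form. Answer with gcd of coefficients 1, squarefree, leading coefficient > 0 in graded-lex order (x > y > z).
First, the degree is 4 — a generic line meets the surface in up to 4 points.
Next, symmetry: the z-axis is an axis of rotation, so x and y enter only as x² + y².
Next, observable constraints: a circular section at z = 0 has radius between 1 and 2.
Finally, putting this together gives p.

2*x^4 + 4*x^2*y^2 + 2*y^4 - 2*x^2 - 2*y^2 + 2*z^2 - 1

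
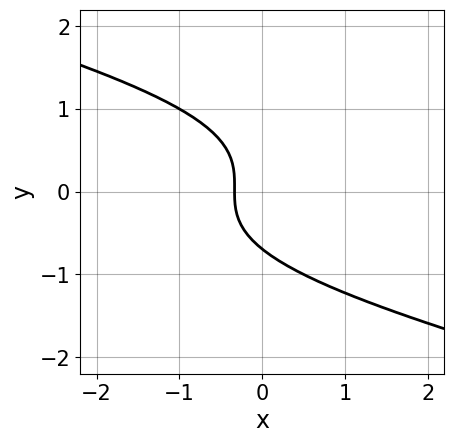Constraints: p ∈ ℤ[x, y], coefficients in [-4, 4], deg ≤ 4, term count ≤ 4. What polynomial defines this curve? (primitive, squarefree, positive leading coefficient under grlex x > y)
x*y^2 + 3*y^3 + 3*x + 1

1. Degree: no degree-2 curve has this shape, so deg p = 3.
2. Solving for integer coefficients yields p as stated.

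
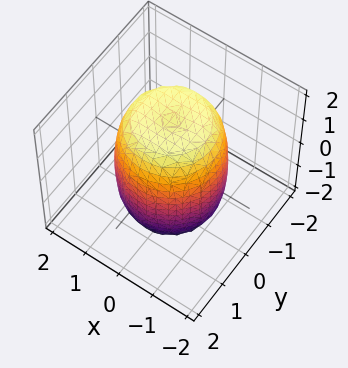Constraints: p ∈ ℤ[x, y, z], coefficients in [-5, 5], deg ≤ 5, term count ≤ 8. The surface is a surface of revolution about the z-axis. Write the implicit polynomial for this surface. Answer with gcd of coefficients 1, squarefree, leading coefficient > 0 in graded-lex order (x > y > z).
2*x^4 + 4*x^2*y^2 + 2*y^4 - 2*x^2 - 2*y^2 + z^2 - 3

(a) Degree: the shape is more complex than any degree-3 surface, so deg p = 4.
(b) Symmetries: the surface is invariant under rotation about z: p = q(x² + y², z).
(c) Checking where it meets the axes: a circular section at z = -1 has radius between 1 and 2.
(d) The integer polynomial consistent with all of this is the stated p.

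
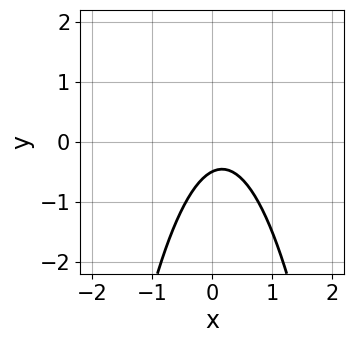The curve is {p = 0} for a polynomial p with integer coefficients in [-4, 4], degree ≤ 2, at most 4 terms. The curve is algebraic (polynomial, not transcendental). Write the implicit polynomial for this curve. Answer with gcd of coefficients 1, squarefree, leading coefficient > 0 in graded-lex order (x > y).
3*x^2 - x + 2*y + 1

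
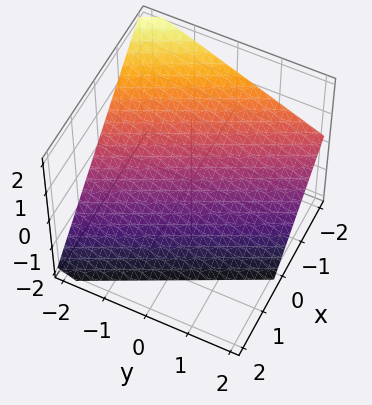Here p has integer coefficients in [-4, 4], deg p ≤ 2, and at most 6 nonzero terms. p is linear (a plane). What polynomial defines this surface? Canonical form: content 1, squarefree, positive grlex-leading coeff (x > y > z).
2*x + y + 2*z + 2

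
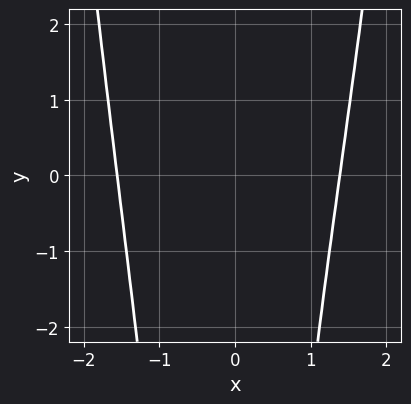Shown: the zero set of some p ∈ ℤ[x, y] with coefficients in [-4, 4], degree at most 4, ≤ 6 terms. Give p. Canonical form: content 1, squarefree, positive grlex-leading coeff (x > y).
2*x^4 - x^2*y - 3*x^2 + x - 3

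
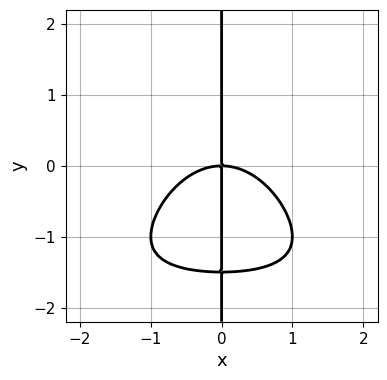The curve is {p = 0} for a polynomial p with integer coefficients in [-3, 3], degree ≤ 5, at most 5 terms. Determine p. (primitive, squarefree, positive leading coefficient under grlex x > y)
x^3*y + 2*x^3 + 2*x*y^2 + 3*x*y

First, the degree is 4 — no degree-3 curve has this shape.
Next, from the visible intercepts: every point of the y-axis in the box is on the curve; it crosses the x-axis at the gridline x = 0.
Finally, matching integer coefficients to the picture gives p.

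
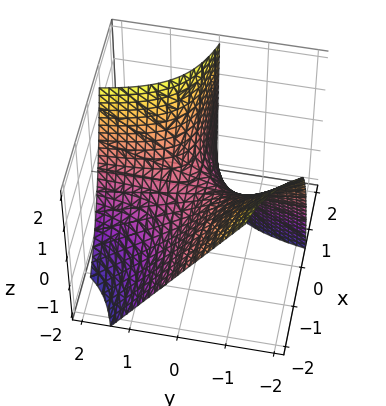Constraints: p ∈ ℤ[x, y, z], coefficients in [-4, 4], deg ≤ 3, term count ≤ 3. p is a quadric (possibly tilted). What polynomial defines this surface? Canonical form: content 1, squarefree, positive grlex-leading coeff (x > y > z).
3*x*y + x*z - 2*z

Degree: no degree-1 surface has this shape, so deg p = 2.
From the axis intercepts and sections: it crosses the z-axis at the gridline z = 0; the visible y-axis segment lies entirely on the surface.
Assembling these constraints gives the stated polynomial. Check: (1, 0, 0) on the x-axis lies on the surface, and p(1, 0, 0) = 0. ✓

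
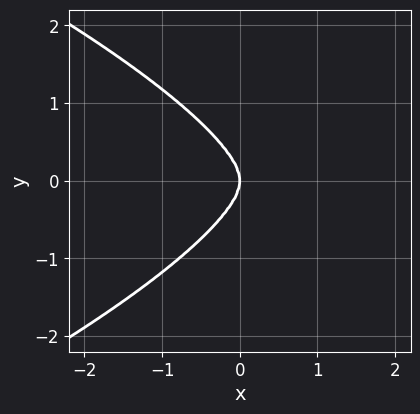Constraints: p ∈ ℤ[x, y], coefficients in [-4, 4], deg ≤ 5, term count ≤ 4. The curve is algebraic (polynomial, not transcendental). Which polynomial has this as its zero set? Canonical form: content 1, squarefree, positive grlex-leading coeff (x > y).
(a) The degree is 4 — the shape is more complex than any degree-3 curve.
(b) Symmetries: mirror symmetry y ↦ −y ⇒ only even powers of y.
(c) From the axis intercepts and sections: it meets the y-axis at y = 0 (among the integer gridlines); it meets the x-axis at x = 0 (among the integer gridlines).
(d) Putting this together gives p.

3*y^4 + 3*x^3 + 2*x*y^2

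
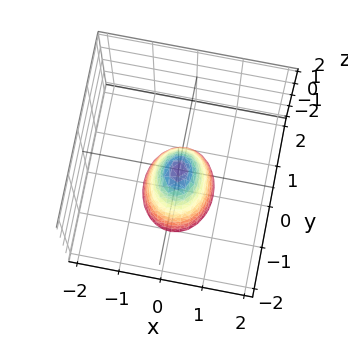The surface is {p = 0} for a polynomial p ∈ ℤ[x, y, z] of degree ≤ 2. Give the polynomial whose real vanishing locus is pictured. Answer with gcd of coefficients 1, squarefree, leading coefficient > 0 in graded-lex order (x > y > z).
3*x^2 + 2*y^2 + z

First, the degree is 2 — a paraboloid; a quadric.
Next, symmetries: it's symmetric under y → −y, forcing even powers of y; mirror symmetry x ↦ −x ⇒ only even powers of x.
Then, against the integer gridlines: it meets the y-axis at y = 0 (among the integer gridlines); it crosses the x-axis at the gridline x = 0; it crosses the z-axis at the gridline z = 0.
Finally, together with the visible shape, these determine p as stated.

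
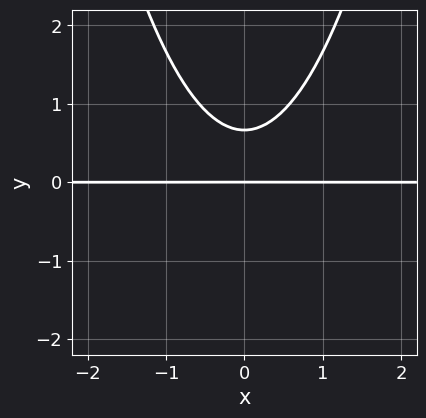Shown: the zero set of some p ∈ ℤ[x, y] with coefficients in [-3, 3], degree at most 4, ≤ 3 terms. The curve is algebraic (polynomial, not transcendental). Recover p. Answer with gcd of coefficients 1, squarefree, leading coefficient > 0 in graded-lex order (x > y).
(a) Degree: the shape is more complex than any degree-2 curve, so deg p = 3.
(b) Symmetries: the x ↦ −x reflection is a symmetry, so x appears only in even powers.
(c) Observable constraints: the visible x-axis segment lies entirely on the curve; it meets the y-axis at y = 0 (among the integer gridlines).
(d) The integer polynomial consistent with all of this is the stated p.

3*x^2*y - 3*y^2 + 2*y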